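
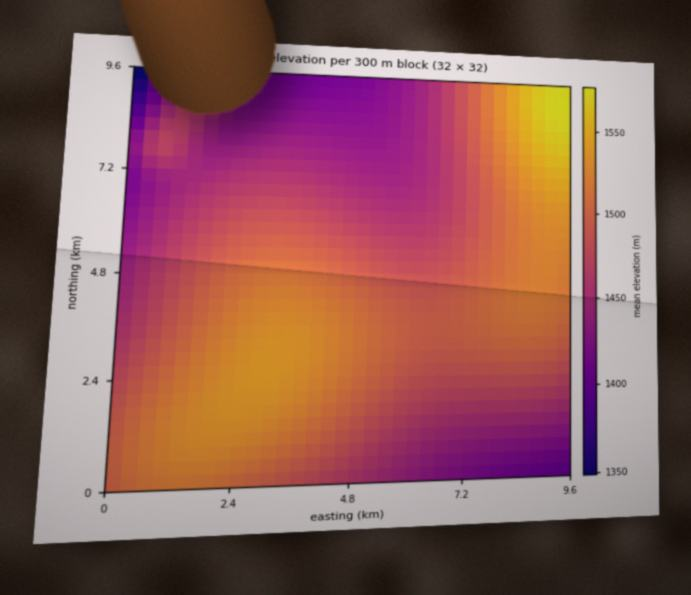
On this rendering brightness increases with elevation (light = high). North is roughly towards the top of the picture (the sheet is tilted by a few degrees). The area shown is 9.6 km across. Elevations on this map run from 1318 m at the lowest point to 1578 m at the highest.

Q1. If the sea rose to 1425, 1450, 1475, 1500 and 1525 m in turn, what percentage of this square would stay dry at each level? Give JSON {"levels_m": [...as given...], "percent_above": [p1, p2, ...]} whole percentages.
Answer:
{"levels_m": [1425, 1450, 1475, 1500, 1525], "percent_above": [93, 76, 58, 37, 15]}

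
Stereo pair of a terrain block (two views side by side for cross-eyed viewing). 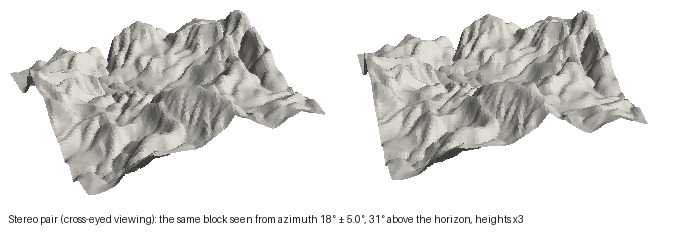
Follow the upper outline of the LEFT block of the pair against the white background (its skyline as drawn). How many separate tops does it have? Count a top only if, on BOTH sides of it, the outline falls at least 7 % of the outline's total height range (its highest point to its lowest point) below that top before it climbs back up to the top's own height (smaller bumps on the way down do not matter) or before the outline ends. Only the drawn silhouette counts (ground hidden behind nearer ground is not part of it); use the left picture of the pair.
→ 3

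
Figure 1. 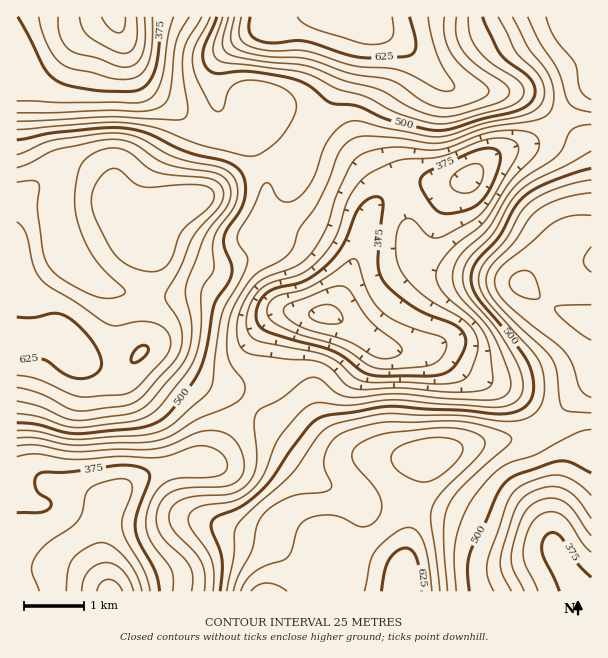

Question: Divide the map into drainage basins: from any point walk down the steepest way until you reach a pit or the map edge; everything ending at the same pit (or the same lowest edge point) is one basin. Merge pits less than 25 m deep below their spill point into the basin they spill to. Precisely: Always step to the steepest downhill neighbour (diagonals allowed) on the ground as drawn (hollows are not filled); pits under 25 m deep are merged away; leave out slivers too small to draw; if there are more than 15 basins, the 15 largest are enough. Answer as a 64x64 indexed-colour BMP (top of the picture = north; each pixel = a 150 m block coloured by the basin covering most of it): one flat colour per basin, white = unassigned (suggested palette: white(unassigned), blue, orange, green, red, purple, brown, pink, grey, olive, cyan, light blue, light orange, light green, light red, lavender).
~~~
<image width="64" height="64" href="data:image/bmp;base64,Qk12CAAAAAAAAHYAAAAoAAAAQAAAAEAAAAABAAQAAAAAAAAIAAATCwAAEwsAABAAAAAAAAAA////ALR3HwAOf/8ALKAsACgn1gC9Z5QAS1aMAMJ34wB/f38AIr28AM++FwDox64AeLv/AIrfmACWmP8A1bDFABERERERERERERERERERERERERERERVVVVVVVVVVVVVVERERERERERERERERERERERERERERFVVVVVVVVVVVVVUREREREREREREREREREREREREREREVVVVVVVVVVVVVVRERERERERERERERERERERERERERERVVVVVVVVVVVVVVERERERERERERERERERERERERERERFVVVVVVVVVVVVVURERERERERERERERERERERERERERERVVVVVVVVVVVVVRERERERERERERERERERERERERERERFVVVVVVVVVVVVVEREREREREREREREREREREREREREREVVVVVVVVVVVVVURERERERERERERERERERERERERERERVVVVVVVVVVVVVRERERERERERERERERERERERERERERFVVVVVVVVVVVVVEREREREREREREREREREREREREREREVVVVVVVVVVVVVURERERERERERERERERERERERERERERVVVVVVVVVVVVVREREREREREREREREREREREREREREREVVVVVVVVVVVVVERERERERERERERERERERERERERERERVVVVVVVVVVVVURERERERERERERERERERERERERERERFVVVVVVVVVVVVRERERERERERERERERERERESIiIiIiIiIlVVVVVVVVVVEREREREREREREREREREREiIiIiIiIiIiIiVVVVVVVVUREREREREREREREREREREiIiIiIiIiIiIiIiIiJVVVVREREREREREREREREREREiIiIiIiIiIiIiIiIiIiJVVVEREREREREREREREREREiIiIiIiIiIiIiIiIiIiIiVVUREREREREREREREREREiIiIiIiIiIiIiIiIiIiIiIlVRERERERERERERERERIiIiIiIiIiIiIiIiIiIiIiIiJVERERERERERERERESIiIiIiIiIiIiIiIiIiIiIiIiIiUREREREREREREREiIiIiIiIiIiIiIiIiIiIiIiIiIiIhERERERERERERIiIiIiIiIiIiIiIiIiIiIiIiIiIiIiERERERERERERIiIiIiIiIiIiIiIiIiIiIiIiIiIiIiIRERERERERESIiIiIiIiIiIiIiIiIiIiIiIiIiIiIiIhEREREREREiIiIiIiIiIiIiIiIiIiIiIiIiIiIiIiIiERERERERERIiIiIiIiIiIiIiIiIiIiIiIiIiIiIiIiIREREREREREiIiIiIiIiIiIiIiIiIiIiIiIiIiIiIiIhERERERERESIiIiIiIiIiIiIiIiIiIiIiIiIiIiIiIhERERERERERIiIiIiIiIiIiIiIiIiIiIiIiIiIiIiEREREREREREREiIiIiIiIiIiIiIiIiIiIiIiIiIiIhERERERERERERESIiIiIiIiIiIiIiIiIiIiIiIiIiIhERERERERERERERIiIiIiIiIiIiIiIiIiIiIiIiIiJBEREREREREREREREiIiIiIiIiIiIiIiIiIiIiJEREREQRERERERERERERESIiIiIiIiIiIiIiIiIiIkREREREREERERERERERERERIiIiIiIiIiIiIiIiIiIkRERERERERBEREREREREREREiIiIiIiIiIiIiIiIiIiREREREREREQRERERERERERESIiIiIiIiIiIiIiIiIiJEREREREREREERERERERERETIiIiIiIiIiIiIiIiIiIkREREREREREREQRERERERETMyIiIiIiIiIiIiIiIiIiRERERERERERERBEREREREzMzMiIiIiIiIiIiIiIiIiREREREREREREREERERERETMzMzMyIiIiIiIiIiIiIiJEREREREREREREQxERERETMzMzMzMyIiIiIiIiIiIiIkRERERERERERERDMxERETMzMzMzMzMyIiIiIiIiIiIiREREREREREREREMzMREzMzMzMzMzMzMiIiIiIiIiIiREREREREREREREQzMzMzMzMzMzMzMzMzMyIiIiIiIiJERERERERERERERDMzMzMzMzMzMzMzMzMzMzMiIiIiJEREREREREREREREMzMzMzMzMzMzMzMzMzMzMyIiIiIkREREREREREREREYzMzMzMzMzMzMzMzMzMzMzMiIiIiREREREREREREREZjMzMzMzMzMzMzMzMzMzMzMyIiIiJEREREREREREREZmMzMzMzMzMzMzMzMzMzMzMzMiIiIkREREREREREREZmYzMzMzMzMzMzMzMzMzMzMzMyIiIiJEREREREREREZmZjMzMzMzMzMzMzMzMzMzMzMzMiIiIkREREREREREZmZmMzMzMzMzMzMzMzMzMzMzMzMyIiIiJERERERERmZmZmYzMzMzMzMzMzMzMzMzMzMzMzMiIiIiRERmZmZmZmZmZjMzMzMzMzMzMzMzMzMzMzMzMyIiIiJEZmZmZmZmZmZmMzMzMzMzMzMzMzMzMzMzMzMzIiIiIiRmZmZmZmZmZmYzMzMzMzMzMzMzMzMzMzMzMzMyIiIiZmZmZmZmZmZmZjMzMzMzMzMzMzMzMzMzMzMzMzIiIiZmZmZmZmZmZmZmMzMzMzMzMzMzMzMzMzMzMzMzMiIiZmZmZmZmZmZmZmYzMzMzMzMzMzMzMzMzMzMzMzMzImZmZmZmZmZmZmZmZjMzMzMzMzMzMzMzMzMzETMzMzMiZmZmZmZmZmZmZmZm"/>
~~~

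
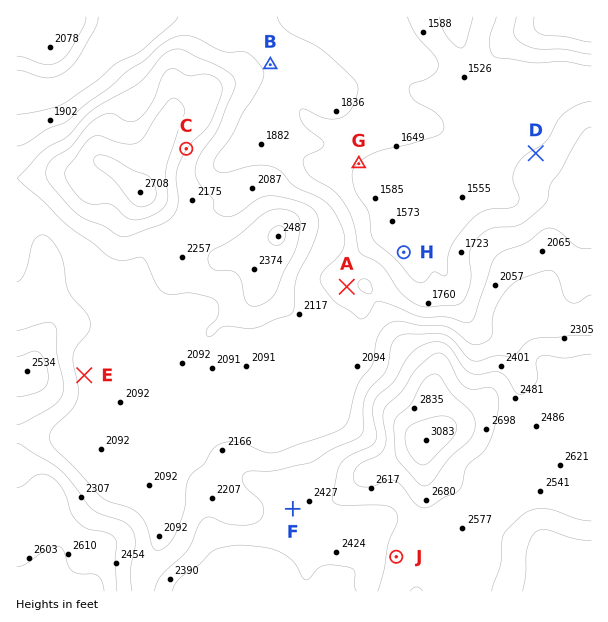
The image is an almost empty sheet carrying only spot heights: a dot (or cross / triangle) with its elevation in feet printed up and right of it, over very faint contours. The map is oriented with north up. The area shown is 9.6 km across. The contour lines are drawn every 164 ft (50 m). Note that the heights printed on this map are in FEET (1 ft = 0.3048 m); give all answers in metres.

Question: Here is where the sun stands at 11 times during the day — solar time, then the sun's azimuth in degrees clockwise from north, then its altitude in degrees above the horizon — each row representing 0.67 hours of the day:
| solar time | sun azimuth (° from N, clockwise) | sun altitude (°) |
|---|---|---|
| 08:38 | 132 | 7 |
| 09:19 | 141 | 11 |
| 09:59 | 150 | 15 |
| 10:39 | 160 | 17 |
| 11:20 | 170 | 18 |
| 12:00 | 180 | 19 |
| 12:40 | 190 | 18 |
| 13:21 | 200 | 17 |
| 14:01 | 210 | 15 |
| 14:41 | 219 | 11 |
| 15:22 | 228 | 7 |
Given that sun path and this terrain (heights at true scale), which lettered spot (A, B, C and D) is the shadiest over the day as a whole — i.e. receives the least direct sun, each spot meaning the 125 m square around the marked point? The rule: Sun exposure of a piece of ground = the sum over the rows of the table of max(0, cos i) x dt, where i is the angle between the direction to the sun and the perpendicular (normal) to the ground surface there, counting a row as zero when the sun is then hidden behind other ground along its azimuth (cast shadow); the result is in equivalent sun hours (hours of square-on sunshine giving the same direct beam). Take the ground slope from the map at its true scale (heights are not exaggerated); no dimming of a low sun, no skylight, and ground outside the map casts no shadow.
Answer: D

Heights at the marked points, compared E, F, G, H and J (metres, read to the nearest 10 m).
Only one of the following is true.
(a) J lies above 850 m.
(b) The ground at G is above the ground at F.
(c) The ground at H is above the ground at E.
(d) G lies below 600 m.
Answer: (d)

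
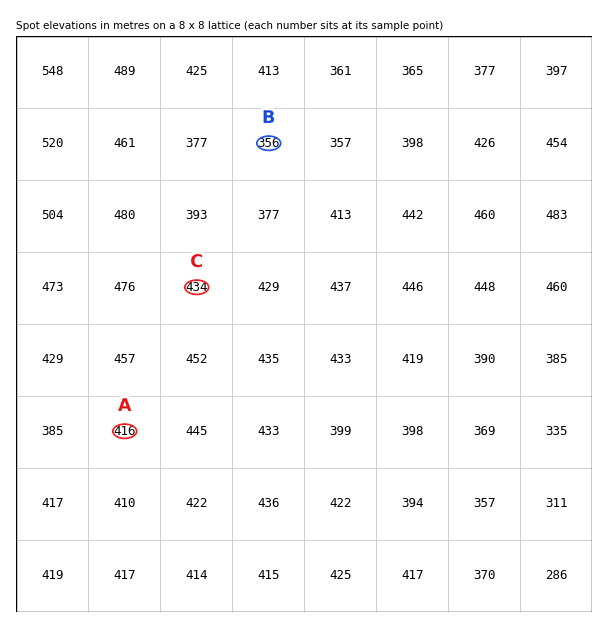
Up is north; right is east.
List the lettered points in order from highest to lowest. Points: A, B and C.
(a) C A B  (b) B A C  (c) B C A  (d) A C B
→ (a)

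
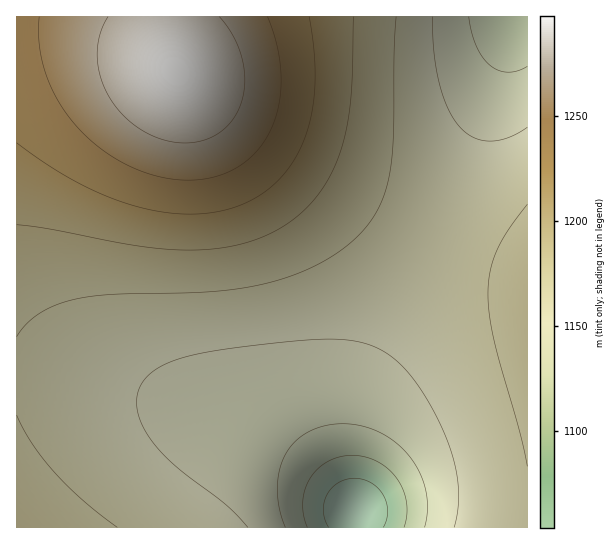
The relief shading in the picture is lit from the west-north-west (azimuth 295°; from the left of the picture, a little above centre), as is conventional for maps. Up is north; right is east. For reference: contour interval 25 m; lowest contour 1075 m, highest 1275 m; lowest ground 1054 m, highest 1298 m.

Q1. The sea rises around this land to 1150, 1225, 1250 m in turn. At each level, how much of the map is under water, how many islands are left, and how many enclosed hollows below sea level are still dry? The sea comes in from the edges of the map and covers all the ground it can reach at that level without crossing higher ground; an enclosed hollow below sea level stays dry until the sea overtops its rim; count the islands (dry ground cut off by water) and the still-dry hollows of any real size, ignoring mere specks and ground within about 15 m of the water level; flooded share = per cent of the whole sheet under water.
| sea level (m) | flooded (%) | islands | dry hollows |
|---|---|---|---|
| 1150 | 22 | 0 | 0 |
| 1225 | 80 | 0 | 0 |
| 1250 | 88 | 0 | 0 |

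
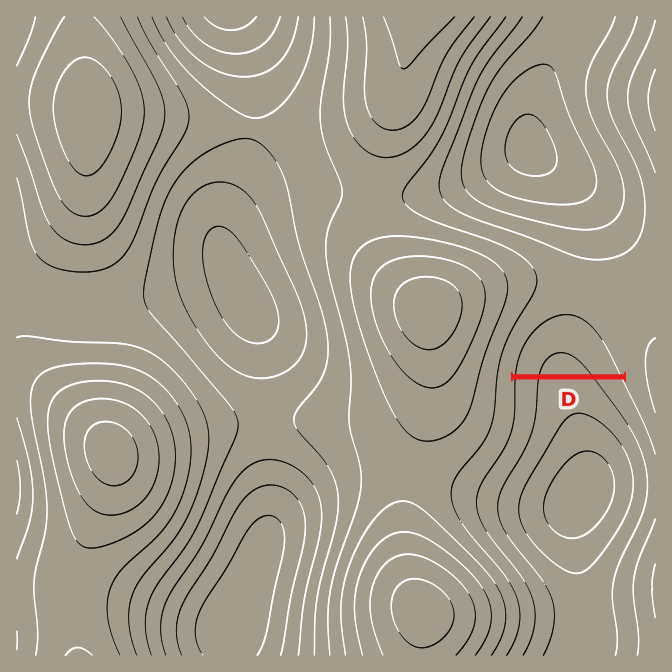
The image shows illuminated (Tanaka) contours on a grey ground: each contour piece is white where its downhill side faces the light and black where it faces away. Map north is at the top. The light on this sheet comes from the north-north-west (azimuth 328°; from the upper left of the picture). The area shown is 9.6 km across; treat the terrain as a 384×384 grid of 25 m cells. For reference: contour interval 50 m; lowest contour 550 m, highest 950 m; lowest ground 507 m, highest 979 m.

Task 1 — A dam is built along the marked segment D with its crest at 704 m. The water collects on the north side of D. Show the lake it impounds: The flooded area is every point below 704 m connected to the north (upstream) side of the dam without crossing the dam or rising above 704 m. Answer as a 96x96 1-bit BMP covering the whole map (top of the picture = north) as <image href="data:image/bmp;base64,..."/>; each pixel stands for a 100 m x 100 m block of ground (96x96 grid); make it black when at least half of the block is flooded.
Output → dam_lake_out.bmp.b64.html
<image width="96" height="96" href="data:image/bmp;base64,Qk2+BAAAAAAAAD4AAAAoAAAAYAAAAGAAAAABAAEAAAAAAIAEAAATCwAAEwsAAAIAAAAAAAAA////AAAAAAAAAAAAAAAAAAAAAAAAAAAAAAAAAAAAAAAAAAAAAAAAAAAAAAAAAAAAAAAAAAAAAAAAAAAAAAAAAAAAAAAAAAAAAAAAAAAAAAAAAAAAAAAAAAAAAAAAAAAAAAAAAAAAAAAAAAAAAAAAAAAAAAAAAAAAAAAAAAAAAAAAAAAAAAAAAAAAAAAAAAAAAAAAAAAAAAAAAAAAAAAAAAAAAAAAAAAAAAAAAAAAAAAAAAAAAAAAAAAAAAAAAAAAAAAAAAAAAAAAAAAAAAAAAAAAAAAAAAAAAAAAAAAAAAAAAAAAAAAAAAAAAAAAAAAAAAAAAAAAAAAAAAAAAAAAAAAAAAAAAAAAAAAAAAAAAAAAAAAAAAAAAAAAAAAAAAAAAAAAAAAAAAAAAAAAAAAAAAAAAAAAAAAAAAAAAAAAAAAAAAAAAAAAAAAAAAAAAAAAAAAAAAAAAAAAAAAAAAAAAAAAAAAAAAAAAAAAAAAAAAAAAAAAAAAAAAAAAAAAAAAAAAAAAAAAAAAAAAAAAAAAAAAAAAAAAAAAAAAAAAAAAAAAAAAAAAAAAAAAAAAAAAAAAAAAAAAAAAAAAAAAAAAAAAAAAAAAAAAAAAAAAAAAAAAAAAAAAAAAAAAAAAAAAAAAAAAAAAAAAAAAAAAAAAAAAAAAAAAAAAAAAAAAAAAAAAAAAAAAAAAAAAAf/+AAAAAAAAAAAAAf/8AAAAAAAAAAAAAf/8AAAAAAAAAAAAAf/4AAAAAAAAAAAAAP/4AAAAAAAAAAAAAP/wAAAAAAAAAAAAAH/wAAAAAAAAAAAAAD/gAAAAAAAAAAAAAB/AAAAAAAAAAAAAAAcAAAAAAAAAAAAAAAAAAAAAAAAAAAAAAAAAAAAAAAAAAAAAAAAAAAAAAAAAAAAAAAAAAAAAAAAAAAAAAAAAAAAAAAAAAAAAAAAAAAAAAAAAAAAAAAAAAAAAAAAAAAAAAAAAAAAAAAAAAAAAAAAAAAAAAAAAAAAAAAAAAAAAAAAAAAAAAAAAAAAAAAAAAAAAAAAAAAAAAAAAAAAAAAAAAAAAAAAAAAAAAAAAAAAAAAAAAAAAAAAAAAAAAAAAAAAAAAAAAAAAAAAAAAAAAAAAAAAAAAAAAAAAAAAAAAAAAAAAAAAAAAAAAAAAAAAAAAAAAAAAAAAAAAAAAAAAAAAAAAAAAAAAAAAAAAAAAAAAAAAAAAAAAAAAAAAAAAAAAAAAAAAAAAAAAAAAAAAAAAAAAAAAAAAAAAAAAAAAAAAAAAAAAAAAAAAAAAAAAAAAAAAAAAAAAAAAAAAAAAAAAAAAAAAAAAAAAAAAAAAAAAAAAAAAAAAAAAAAAAAAAAAAAAAAAAAAAAAAAAAAAAAAAAAAAAAAAAAAAAAAAAAAAAAAAAAAAAAAAAAAAAAAAAAAAAAAAAAAAAAAAAAAAAAAAAAAAAAAAAAAAAAAAAAAAAAAAAAAAAAAAAAAAAAAAAAAAAAAAAAAAAAAAAAAAAAAAAAAAAAAAAAAAAAAAAAAAAAAAAAAAAAAAAAAAAAAAAAAAAAAAAAAA="/>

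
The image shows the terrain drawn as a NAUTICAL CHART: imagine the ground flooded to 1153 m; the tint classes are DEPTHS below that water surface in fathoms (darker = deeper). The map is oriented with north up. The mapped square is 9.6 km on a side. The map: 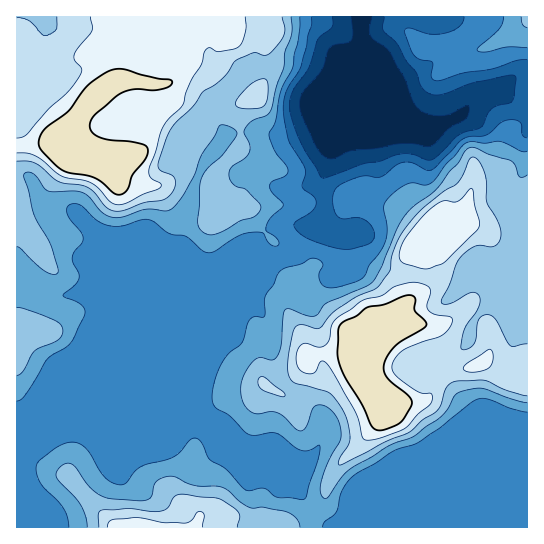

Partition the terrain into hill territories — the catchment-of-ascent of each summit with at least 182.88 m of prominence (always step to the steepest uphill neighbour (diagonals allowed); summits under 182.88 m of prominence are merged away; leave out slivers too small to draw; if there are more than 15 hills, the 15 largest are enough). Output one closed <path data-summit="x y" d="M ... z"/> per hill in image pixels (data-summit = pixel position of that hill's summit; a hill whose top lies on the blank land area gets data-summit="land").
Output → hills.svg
<path data-summit="land" d="M362 16l-346 1 1 430 13-8 19-18 116-116 101-42 25-7 17-26 15-15 4 10 7 7 17 1 6-3 3-23 11-21 4-17-3-16 0-83 4-9 0-7-13-17z"/><path data-summit="land" d="M377 53l-5 17 0 83 3 16-4 17-11 21-3 23-6 3-17-1-7-7-4-10-15 15-17 26-25 7-101 42-134 134 8 0 26-10 13 0 8 4 57 0 44-18 11-2 12 10 20 21 43 16 18 9 5 6-1 6 5 12 12 17 14 14 12 4 18-1 7-29 4-6 10-5 8 0 25 10 19 10 6 8 14-14 8-4 38-38 8-16 25-2 0-334-13-3-17-15-23 10-14 17-28 13-7 0-12-6-14-16z"/><path data-summit="142 527" d="M198 413l-11 2-44 18-57 0-8-4-13 0-26 10-10 0-13 8 0 34 5 2 20 20 6 8 6 17 284-1-11-3-14-14-12-17-5-12 1-6-5-6-18-9-43-16-20-21z"/><path data-summit="527 17" d="M527 16l-164 0-2 3 0 14 4 9 15 16 23 53 15 14 8 4 7 0 28-13 18-20 22-7 14-13 13-5z"/>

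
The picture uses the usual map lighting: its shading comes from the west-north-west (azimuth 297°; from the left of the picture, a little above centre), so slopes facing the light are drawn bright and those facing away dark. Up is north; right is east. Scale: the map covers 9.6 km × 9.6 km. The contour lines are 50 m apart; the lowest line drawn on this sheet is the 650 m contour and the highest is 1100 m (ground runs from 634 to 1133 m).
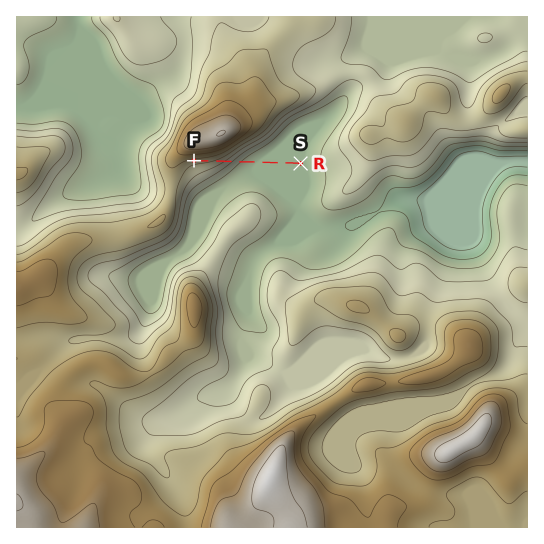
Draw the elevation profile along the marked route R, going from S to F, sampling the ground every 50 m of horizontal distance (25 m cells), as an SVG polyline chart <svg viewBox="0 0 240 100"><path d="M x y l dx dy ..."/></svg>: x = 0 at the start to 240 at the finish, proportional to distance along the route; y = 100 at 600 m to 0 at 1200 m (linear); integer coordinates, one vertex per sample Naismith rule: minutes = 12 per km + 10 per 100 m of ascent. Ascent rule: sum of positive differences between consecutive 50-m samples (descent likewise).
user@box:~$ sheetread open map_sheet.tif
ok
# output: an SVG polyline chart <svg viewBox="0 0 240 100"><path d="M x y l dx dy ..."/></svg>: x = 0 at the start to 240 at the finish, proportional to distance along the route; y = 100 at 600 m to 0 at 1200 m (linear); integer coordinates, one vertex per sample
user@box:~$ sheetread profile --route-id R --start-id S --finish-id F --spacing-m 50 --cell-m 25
<svg viewBox="0 0 240 100"><path d="M0 82l6 0 6 0 6 0 6 0 6 0 6 0 6 0 6 0 6 0 6 0 6 0 6 0 6 0 6 0 6 0 6 0 6-1 6 0 6-1 6-1 6-1 6-2 6-2 6-3 6-2 6-3 6-3 6-3 6-3 6-2 6-2 6-2 6-1 6-1 6-1 6-1 6 0 6-1 6-1 6 0"/></svg>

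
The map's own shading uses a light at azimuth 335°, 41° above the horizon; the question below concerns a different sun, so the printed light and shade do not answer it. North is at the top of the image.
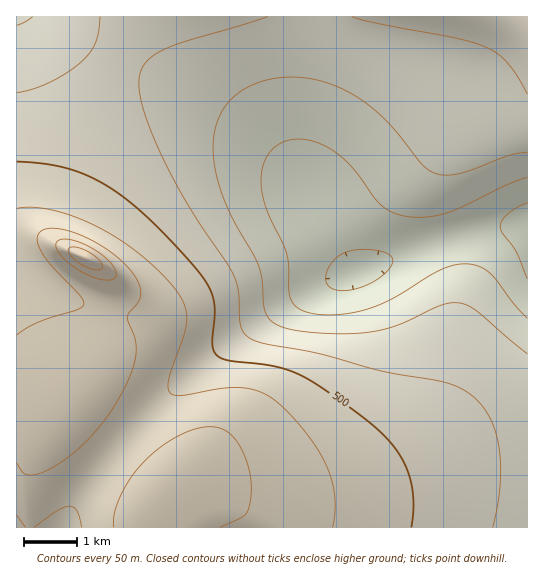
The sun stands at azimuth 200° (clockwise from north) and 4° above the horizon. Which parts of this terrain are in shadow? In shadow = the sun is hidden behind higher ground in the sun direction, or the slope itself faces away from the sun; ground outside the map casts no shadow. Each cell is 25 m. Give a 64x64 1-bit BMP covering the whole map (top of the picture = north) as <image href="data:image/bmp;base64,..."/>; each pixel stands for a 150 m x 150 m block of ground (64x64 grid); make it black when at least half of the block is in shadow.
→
<image width="64" height="64" href="data:image/bmp;base64,Qk0+AgAAAAAAAD4AAAAoAAAAQAAAAEAAAAABAAEAAAAAAAACAAATCwAAEwsAAAIAAAAAAAAA////AAAAAAAAAAAAAAAAAAAAAAAAAAAAAAAAAAAAAAAAAAAAAAAAAAAAAAAAAAAAAAAAAAAAAAAAAAAAAAAAAAAAAAAAAAAAAAAAAAAAAAAAAAAAAAAAAAAAAAAAAAAAAAAAAAAAAAAAAAAAAAAAAAAAAAAAAAAAAAAAAAAAAAAAAAGAAAAAAAAAAfgAAAAAAAAB//4AAAAAAAH//4AAAAAAAP//wAAAAAAA///gAAAAAAB///AAAAAAAD//8AABAAAAP//4AAMAAAAf//wABwAAAB///gAPAAAAD//+AA8AAAAH//8AHwAAAAf//4AfAAA8A///gB8AAf+D///APwAH/+H//4P/AB//+f//g/8Af//8//8B/wH///x//AD/A////H/wAHwP///+P4AAEB////weAAAAP////AAAAAB////8AAAAAH////gAAAAAf///8AAAAAA///4AAAAAAB///AAAAAAAD//4AAAAAAAH//gAAAAAAAP/8AAAAAAAAf/wAAAAAAAA//AAAAAAAAB/8AAAAAAAAD/wAAAAAAAAP/AAAAAAAAAf8AAAAAAAAA/wAAAAAAAAB+AAAAAAAAAH4AAAAAAAAAPgAAAAAAAAAeAAAAAAAAAA4AAAAAAAAABgAAAAAAAAAAAAAAAAAAAAAAAAAAAAAAAAAAAAAAAAAAAAAAAAAA=="/>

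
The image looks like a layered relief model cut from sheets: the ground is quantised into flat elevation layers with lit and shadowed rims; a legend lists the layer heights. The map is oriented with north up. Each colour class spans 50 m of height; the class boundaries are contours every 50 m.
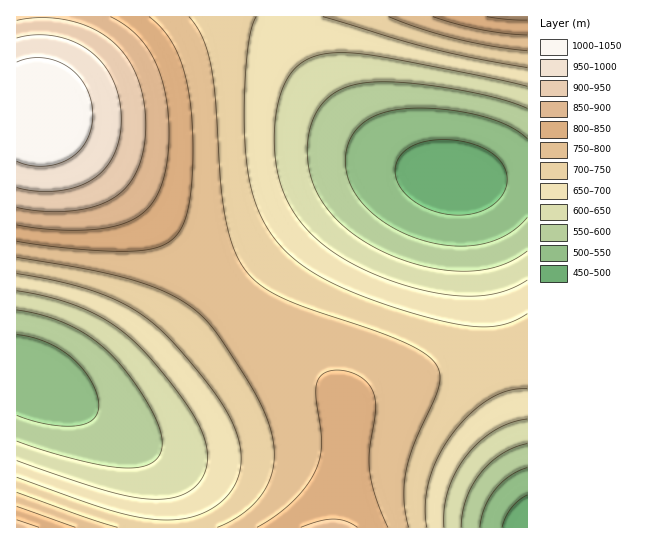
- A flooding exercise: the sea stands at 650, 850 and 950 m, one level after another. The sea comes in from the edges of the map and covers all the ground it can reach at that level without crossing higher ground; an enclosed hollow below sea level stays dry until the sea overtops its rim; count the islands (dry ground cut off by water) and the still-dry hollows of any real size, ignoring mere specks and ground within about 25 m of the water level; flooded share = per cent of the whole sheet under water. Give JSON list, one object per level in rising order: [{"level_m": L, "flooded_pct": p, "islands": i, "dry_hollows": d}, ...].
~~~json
[{"level_m": 650, "flooded_pct": 33, "islands": 0, "dry_hollows": 0}, {"level_m": 850, "flooded_pct": 88, "islands": 0, "dry_hollows": 0}, {"level_m": 950, "flooded_pct": 95, "islands": 0, "dry_hollows": 0}]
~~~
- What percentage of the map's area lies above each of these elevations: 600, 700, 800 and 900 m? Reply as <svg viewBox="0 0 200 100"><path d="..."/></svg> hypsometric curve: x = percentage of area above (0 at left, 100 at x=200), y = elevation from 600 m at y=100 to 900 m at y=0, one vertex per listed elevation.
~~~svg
<svg viewBox="0 0 200 100"><path d="M158 100l-53-33-66-34-22-33"/></svg>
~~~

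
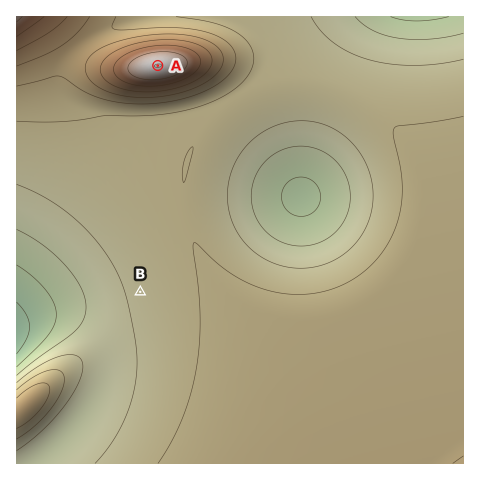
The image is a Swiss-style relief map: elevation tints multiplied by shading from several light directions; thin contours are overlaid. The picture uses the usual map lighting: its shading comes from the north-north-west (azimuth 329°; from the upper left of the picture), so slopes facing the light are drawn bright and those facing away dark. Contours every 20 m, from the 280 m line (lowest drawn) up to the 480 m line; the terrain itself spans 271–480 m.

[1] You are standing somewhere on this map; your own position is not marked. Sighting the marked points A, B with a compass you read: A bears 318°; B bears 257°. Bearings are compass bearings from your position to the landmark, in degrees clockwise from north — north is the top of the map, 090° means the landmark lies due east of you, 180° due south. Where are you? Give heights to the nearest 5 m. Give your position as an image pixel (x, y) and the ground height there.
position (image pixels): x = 323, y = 250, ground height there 325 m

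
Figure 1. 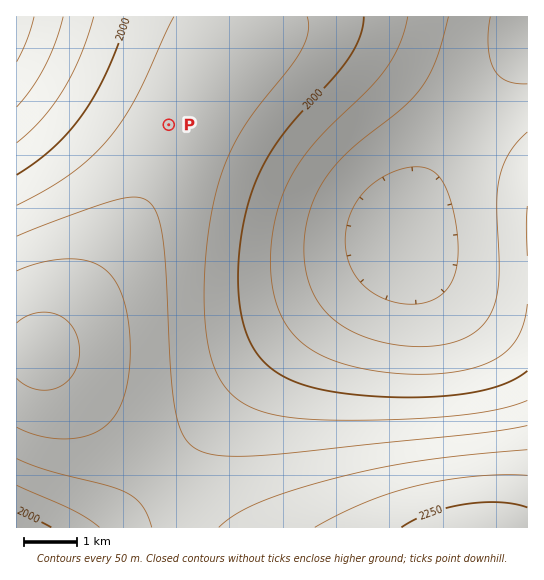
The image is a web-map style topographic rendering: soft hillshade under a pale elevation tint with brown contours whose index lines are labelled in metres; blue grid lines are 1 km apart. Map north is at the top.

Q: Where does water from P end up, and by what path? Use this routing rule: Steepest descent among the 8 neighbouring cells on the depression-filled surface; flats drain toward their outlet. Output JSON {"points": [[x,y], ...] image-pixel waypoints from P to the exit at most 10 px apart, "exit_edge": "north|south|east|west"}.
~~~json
{"points": [[169, 125], [158, 114], [147, 103], [137, 93], [126, 82], [115, 71], [105, 61], [94, 57], [83, 55], [73, 54], [62, 53], [51, 50], [41, 47], [30, 45], [19, 42], [17, 41]], "exit_edge": "west"}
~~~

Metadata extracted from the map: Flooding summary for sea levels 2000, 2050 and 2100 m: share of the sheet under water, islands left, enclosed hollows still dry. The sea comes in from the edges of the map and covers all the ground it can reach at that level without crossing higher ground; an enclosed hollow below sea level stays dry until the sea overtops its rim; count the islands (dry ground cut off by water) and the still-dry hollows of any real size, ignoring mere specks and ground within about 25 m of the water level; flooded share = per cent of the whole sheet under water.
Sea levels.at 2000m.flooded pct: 40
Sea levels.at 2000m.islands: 0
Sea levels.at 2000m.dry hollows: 0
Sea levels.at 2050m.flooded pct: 53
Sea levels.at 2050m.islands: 0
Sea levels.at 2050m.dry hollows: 0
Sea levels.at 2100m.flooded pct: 72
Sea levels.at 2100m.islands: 0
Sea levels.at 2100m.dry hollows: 0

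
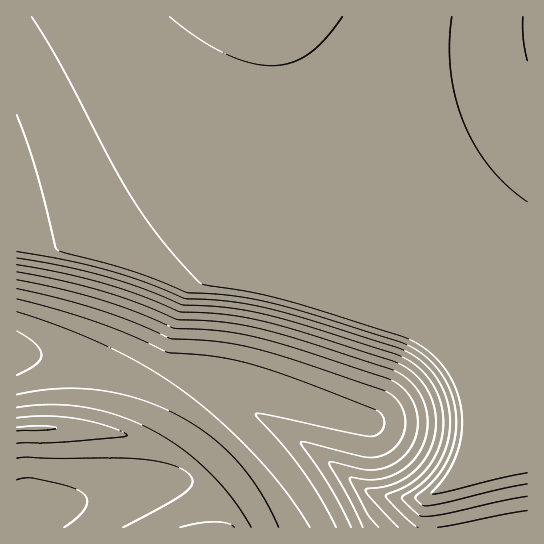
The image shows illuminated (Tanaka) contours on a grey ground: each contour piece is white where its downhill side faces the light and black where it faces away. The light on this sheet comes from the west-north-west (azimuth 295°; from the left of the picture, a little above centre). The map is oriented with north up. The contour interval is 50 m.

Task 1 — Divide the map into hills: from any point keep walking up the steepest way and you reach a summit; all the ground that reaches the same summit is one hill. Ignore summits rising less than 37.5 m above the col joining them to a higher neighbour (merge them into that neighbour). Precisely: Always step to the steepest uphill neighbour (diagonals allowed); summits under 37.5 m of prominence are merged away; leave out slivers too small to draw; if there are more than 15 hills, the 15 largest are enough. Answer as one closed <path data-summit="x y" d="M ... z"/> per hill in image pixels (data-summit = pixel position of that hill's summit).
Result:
<path data-summit="263 17" d="M527 16l-510 0-1 337 47 6 44 10 32 12 39 20 39 28 27 26 31 39 19 34 233 0z"/><path data-summit="35 429" d="M21 353l-5 1 1 155 30-1 99-23 44-5 9-4 32-33-33-28-29-19-30-15-56-18z"/><path data-summit="211 527" d="M231 443l-32 33-5 3-48 6-77 19-39 5 1 18 262 1-4-10-21-33z"/>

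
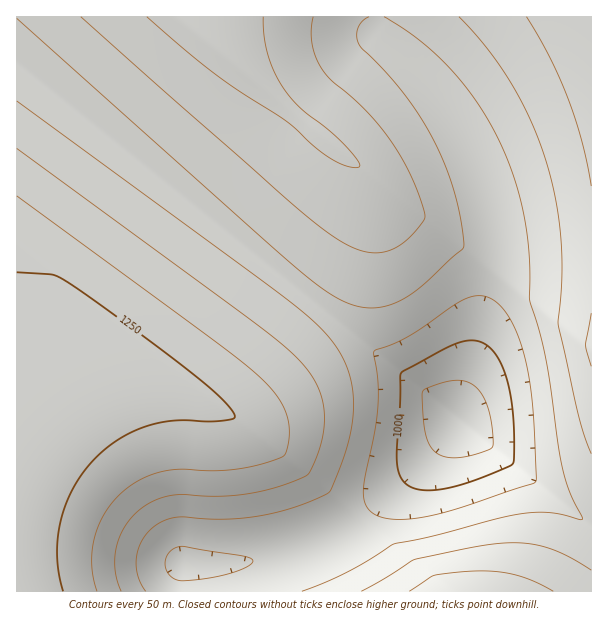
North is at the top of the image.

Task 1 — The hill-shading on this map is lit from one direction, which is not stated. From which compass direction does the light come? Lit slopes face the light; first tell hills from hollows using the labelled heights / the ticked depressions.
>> NW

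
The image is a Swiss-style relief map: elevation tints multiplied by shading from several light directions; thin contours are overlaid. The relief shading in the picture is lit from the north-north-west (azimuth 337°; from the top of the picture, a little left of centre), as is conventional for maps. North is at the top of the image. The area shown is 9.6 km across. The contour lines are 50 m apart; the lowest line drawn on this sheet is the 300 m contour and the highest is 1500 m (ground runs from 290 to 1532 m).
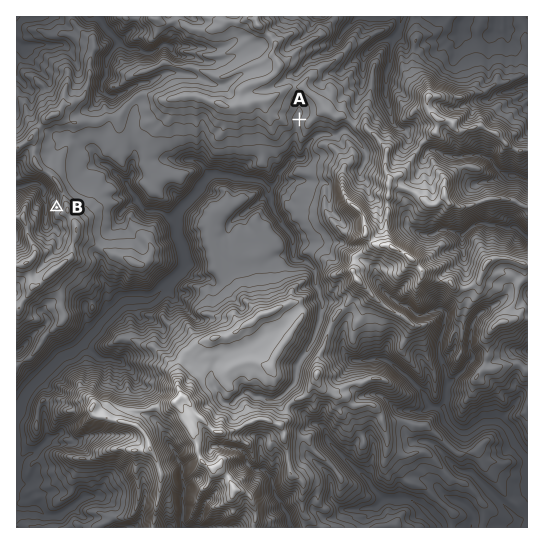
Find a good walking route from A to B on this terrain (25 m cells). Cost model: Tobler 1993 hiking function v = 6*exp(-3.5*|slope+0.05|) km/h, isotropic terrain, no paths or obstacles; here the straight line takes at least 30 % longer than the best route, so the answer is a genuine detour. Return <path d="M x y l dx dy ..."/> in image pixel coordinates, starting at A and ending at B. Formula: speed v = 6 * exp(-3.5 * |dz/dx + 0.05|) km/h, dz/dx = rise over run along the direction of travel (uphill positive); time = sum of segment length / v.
<path d="M299 119l-1 3-3 1 0 2-2 5-2 1-5 3-3 3-2 4-4 2-51 0-3 2-8 0-4-3-1-3-3-2-2-6-3-1-3 3-2 1-2 0-2-1-6 0-2 1-10 0-5 3-39 0-8 4-30 0-8 4-3 2-4 8-4 4-9 19 0 16-3 1 0 3-4 8-1 1"/>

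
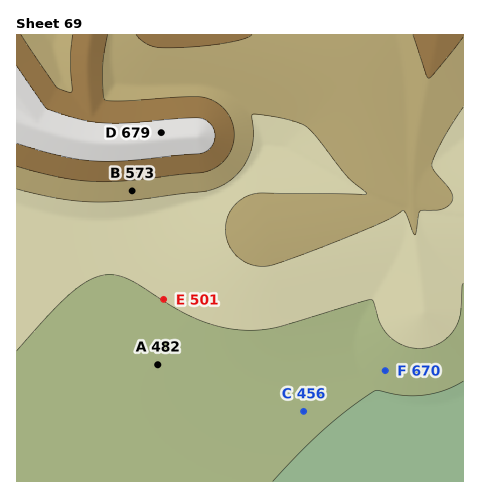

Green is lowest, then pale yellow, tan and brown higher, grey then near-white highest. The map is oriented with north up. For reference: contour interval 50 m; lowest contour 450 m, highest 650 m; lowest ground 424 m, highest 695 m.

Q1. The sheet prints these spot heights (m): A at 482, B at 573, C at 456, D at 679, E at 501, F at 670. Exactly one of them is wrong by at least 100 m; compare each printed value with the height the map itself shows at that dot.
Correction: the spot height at F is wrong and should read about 470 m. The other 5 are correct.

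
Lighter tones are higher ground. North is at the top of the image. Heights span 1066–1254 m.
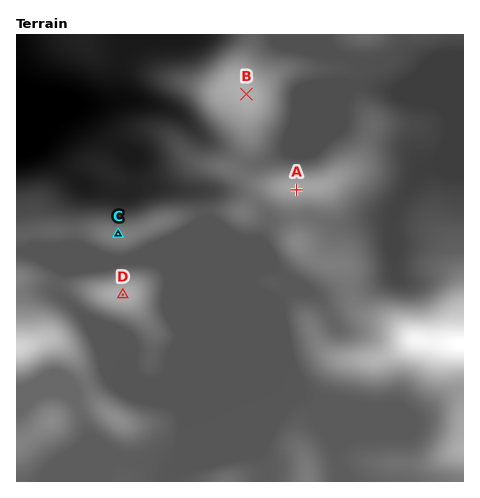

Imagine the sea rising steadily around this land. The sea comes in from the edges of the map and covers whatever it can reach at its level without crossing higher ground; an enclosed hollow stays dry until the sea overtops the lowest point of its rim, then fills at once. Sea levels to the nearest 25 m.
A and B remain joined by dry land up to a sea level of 1150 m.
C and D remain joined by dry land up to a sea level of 1125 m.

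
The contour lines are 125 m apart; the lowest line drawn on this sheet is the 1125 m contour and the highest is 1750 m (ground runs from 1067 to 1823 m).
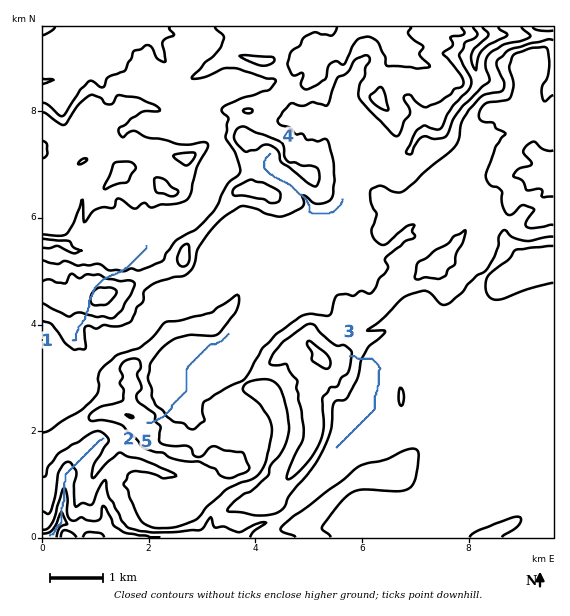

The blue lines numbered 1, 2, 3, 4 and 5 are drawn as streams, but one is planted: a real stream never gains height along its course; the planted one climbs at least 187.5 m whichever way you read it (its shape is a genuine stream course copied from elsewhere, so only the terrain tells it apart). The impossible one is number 1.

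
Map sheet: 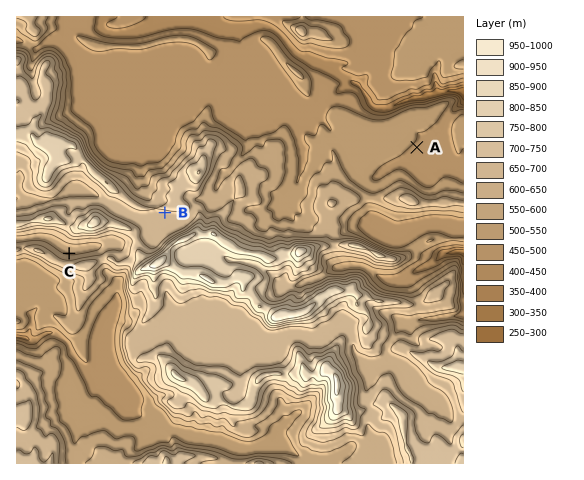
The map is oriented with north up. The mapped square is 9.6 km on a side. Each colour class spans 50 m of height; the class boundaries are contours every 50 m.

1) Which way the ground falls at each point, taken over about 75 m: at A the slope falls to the SE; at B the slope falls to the S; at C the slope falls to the N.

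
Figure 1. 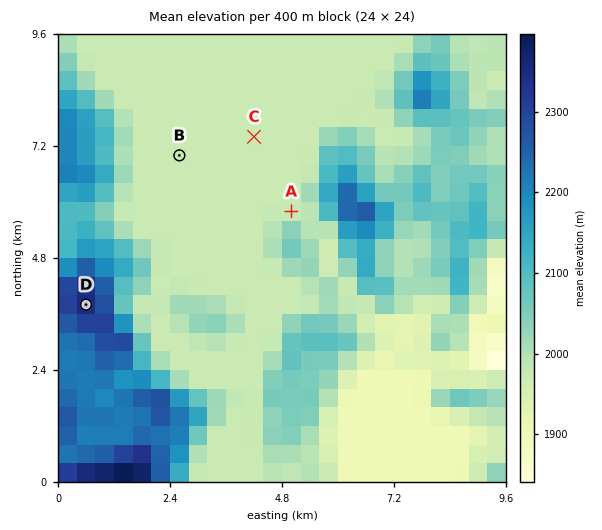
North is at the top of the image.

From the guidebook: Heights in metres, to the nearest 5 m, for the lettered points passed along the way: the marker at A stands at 1975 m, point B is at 1970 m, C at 1970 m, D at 2355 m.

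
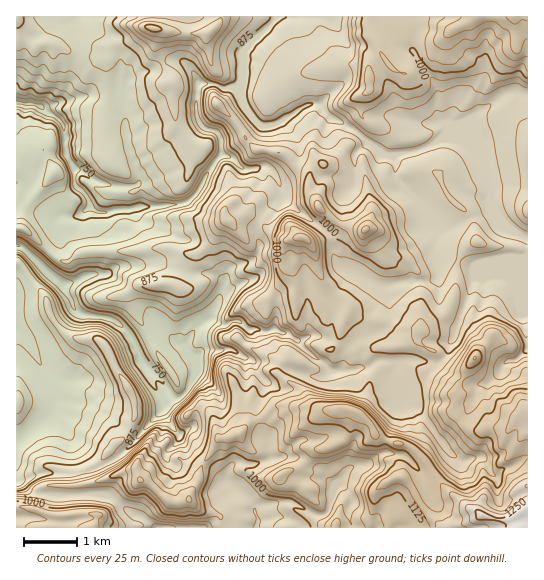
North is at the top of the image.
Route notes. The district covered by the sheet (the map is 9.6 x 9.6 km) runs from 670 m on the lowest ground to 1275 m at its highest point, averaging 935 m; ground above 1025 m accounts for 17.5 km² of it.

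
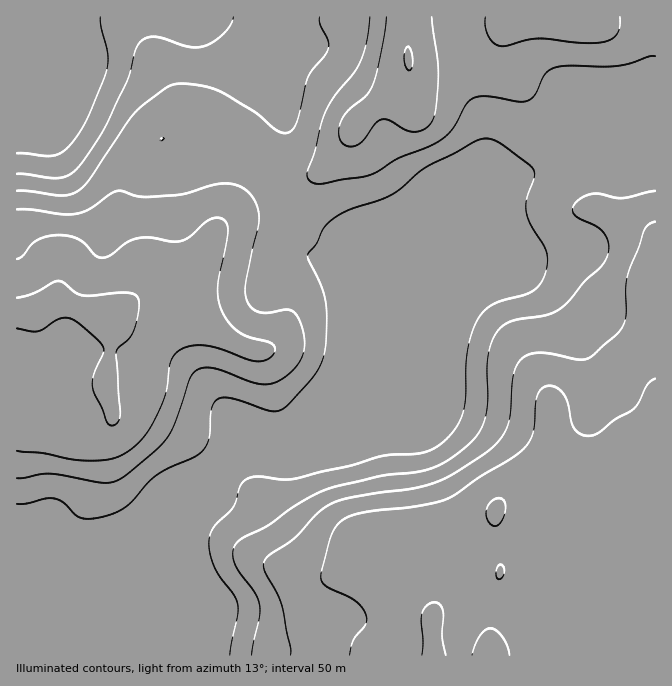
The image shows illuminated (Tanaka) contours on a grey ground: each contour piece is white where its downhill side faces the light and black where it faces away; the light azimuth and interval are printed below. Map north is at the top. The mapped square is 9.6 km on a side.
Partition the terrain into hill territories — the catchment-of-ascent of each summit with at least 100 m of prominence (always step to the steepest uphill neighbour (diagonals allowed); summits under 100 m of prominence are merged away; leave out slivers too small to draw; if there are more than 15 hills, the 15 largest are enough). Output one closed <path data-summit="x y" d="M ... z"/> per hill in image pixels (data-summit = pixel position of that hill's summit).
<path data-summit="494 655" d="M655 133l-41 0-2 1-28-1-9 3-21 22-12 8-25 12-9 1-4 4-6 15-56 56-7 2-12 11-22 48-97 98-5 12-7 9-38 19-22 5-25 28-27 17-11 11-7 12-24 17-30 15-20 15-23 6-10 0-23-6-15 0-1 82 639 1z"/><path data-summit="102 312" d="M214 16l-166 0 0 24-3 4-21 5-8-1 1 525 15 0 23 6 19-1 14-5 29-20 21-10 24-17 7-12 11-11 27-17 25-28 22-5 38-19 17-27 19-19 8-16 7-34 0-33-5-23 1-14-24-12-9-8-33-66 0-20 6-17 5-22-5-31-11-24-5-23-4-5-15-14-15-7z"/><path data-summit="408 58" d="M655 16l-441 1 15 2 15 7 19 19 5 23 13 29 3 20-1 16-10 29 1 25 25 45 7 16 9 8 24 12-1 14 5 23 0 33-4 24-8 18 1 4 69-69 22-48 12-11 7-2 56-56 6-15 4-4 9-1 25-12 12-8 21-22 9-3 28 1 2-1 42-1z"/>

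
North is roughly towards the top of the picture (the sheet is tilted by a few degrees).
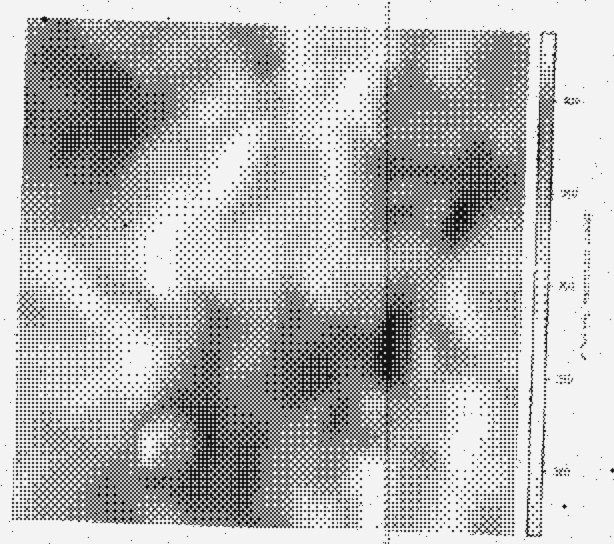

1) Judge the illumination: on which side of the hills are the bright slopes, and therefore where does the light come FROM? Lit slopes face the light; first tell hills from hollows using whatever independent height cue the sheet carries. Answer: W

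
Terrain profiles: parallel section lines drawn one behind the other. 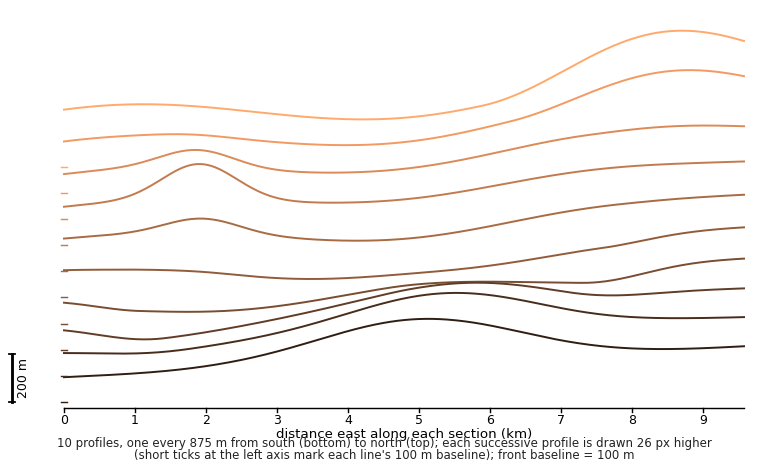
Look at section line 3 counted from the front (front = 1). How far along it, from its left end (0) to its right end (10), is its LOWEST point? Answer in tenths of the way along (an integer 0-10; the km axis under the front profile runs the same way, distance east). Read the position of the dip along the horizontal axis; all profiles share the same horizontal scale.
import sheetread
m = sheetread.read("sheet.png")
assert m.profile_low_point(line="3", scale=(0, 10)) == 1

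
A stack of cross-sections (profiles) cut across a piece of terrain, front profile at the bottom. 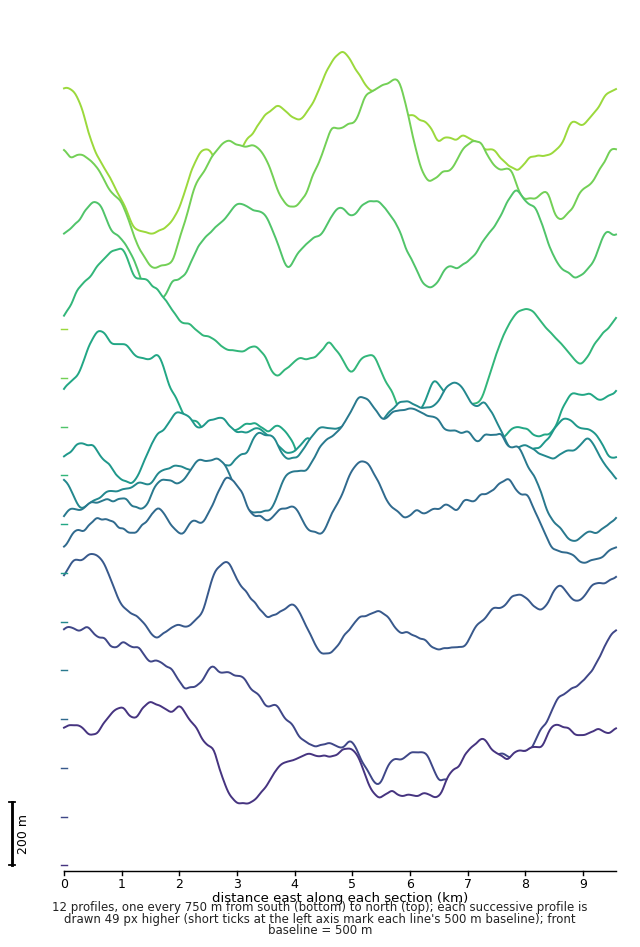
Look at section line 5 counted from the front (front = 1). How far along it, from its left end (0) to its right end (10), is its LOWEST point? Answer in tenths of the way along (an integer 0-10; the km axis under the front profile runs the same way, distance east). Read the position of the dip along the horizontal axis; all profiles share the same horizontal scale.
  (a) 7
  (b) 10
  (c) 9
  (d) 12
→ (c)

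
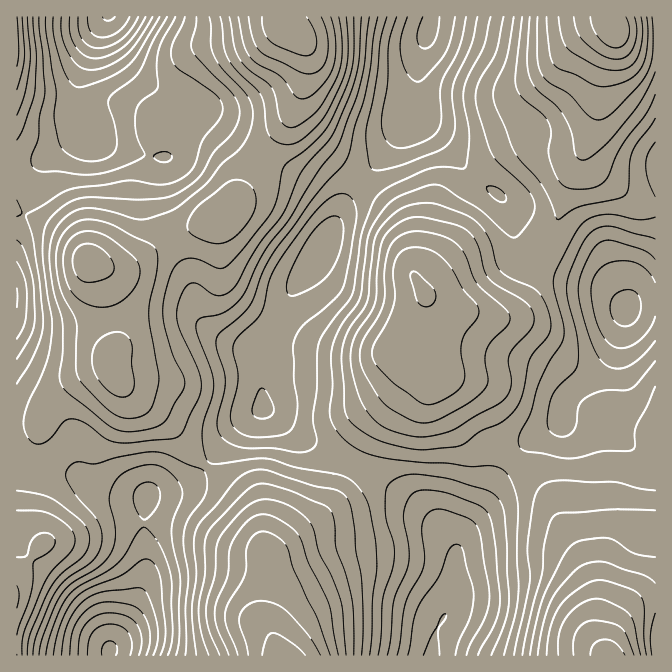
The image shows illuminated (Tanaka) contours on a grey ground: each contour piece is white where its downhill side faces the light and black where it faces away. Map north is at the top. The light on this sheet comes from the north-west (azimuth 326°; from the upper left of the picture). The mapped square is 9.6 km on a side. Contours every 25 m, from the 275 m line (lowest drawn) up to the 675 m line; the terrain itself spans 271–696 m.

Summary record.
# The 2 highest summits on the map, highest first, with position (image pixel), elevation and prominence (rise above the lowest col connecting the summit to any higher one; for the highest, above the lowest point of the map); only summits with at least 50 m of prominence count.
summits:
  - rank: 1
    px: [90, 262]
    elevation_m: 616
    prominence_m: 77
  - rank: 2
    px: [425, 295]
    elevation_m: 603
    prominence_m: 115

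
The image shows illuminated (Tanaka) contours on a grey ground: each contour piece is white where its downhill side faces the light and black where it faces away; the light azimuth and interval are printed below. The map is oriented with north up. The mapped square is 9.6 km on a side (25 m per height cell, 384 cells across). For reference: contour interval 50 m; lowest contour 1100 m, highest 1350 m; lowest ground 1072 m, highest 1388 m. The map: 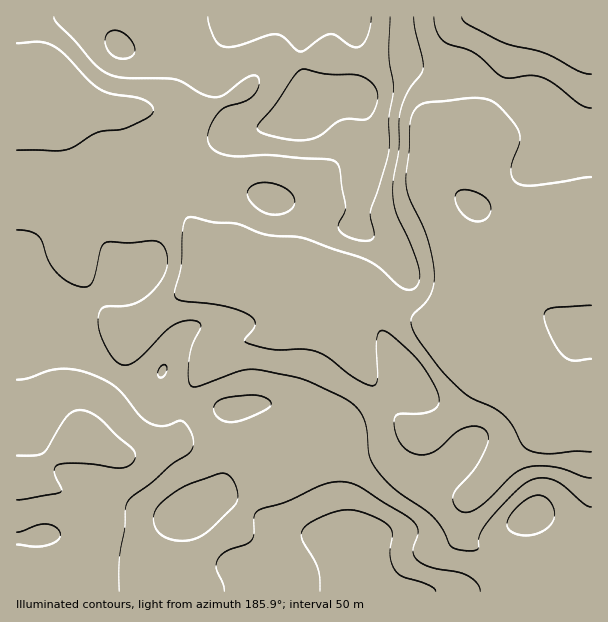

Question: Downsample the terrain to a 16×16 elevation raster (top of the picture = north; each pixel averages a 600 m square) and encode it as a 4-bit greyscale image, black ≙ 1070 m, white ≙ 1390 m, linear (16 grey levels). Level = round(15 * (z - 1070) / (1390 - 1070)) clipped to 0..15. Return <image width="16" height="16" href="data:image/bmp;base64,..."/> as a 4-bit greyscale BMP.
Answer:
<image width="16" height="16" href="data:image/bmp;base64,Qk32AAAAAAAAAHYAAAAoAAAAEAAAABAAAAABAAQAAAAAAIAAAAATCwAAEwsAABAAAAAAAAAAAAAAABEREQAiIiIAMzMzAERERABVVVUAZmZmAHd3dwCIiIgAmZmZAKqqqgC7u7sAzMzMAN3d3QDu7u4A////AHeJq8zf3LmZiIq7vO7aiql2ebu7zKhouWZnmqmpdmZldmeKqqlmZSKHiZqql3ZCI5mZl3dmdCI0qoeHZVZTIjSpmWVVVWQjM5iZdVVndDMziIdneIljQzN3dniIiWMzRGZ3eaqqczNFVWZ4nMuENERWmZqau4ZTMni6q7u7hSEA"/>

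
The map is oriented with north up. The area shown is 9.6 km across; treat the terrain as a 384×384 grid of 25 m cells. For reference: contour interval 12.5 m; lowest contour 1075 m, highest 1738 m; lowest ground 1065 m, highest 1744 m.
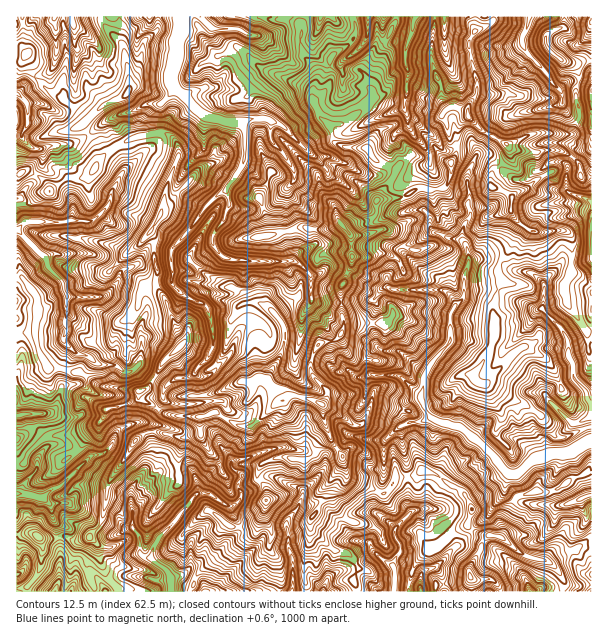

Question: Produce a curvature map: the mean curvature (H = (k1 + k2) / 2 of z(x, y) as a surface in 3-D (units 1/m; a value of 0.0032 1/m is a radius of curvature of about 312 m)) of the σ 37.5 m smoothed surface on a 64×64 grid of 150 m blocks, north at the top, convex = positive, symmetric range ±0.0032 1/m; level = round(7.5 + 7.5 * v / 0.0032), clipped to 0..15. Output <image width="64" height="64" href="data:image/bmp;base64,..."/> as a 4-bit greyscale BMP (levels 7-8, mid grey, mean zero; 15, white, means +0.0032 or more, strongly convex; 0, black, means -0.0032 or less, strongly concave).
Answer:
<image width="64" height="64" href="data:image/bmp;base64,Qk12CAAAAAAAAHYAAAAoAAAAQAAAAEAAAAABAAQAAAAAAAAIAAATCwAAEwsAABAAAAAAAAAAAAAAABEREQAiIiIAMzMzAERERABVVVUAZmZmAHd3dwCIiIgAmZmZAKqqqgC7u7sAzMzMAN3d3QDu7u4A////AMtlPEi2iqq7dK5TNEVmjgnWWXqjxC8C9mupX7s0Rpu5O7g4aJeWVCZkWneHqKaNC4kou2q0Hmf1evvtZBmHuWZEyll5eYes2DZkqYdpppwKi1VIvqQsoSd69VdlWHm2V7K4V3d4aGYzdrRoiHSorgmKWYuXAljLcmfIV1S923Z3pZpWhYnIQnXJtJdol0q4CrhrzJBPBZu4RV1jTsiJeKiHuWiqyZ7zsI3TpaSadcYat6YyMPwHqYp1W2fpIzmmqpvaiVvGIpDDCfZaqGe12Ri4Z3eW8z24iId7/bi7RadKeqYnmXynJvhQj2SdhpmRO8iHbNyDCcaYeqJYqFmTm3Sal211XXhT/aIL6vdajJUG3GaGZBiweId2xwx2h6WYtLtkVTZsqQR+uADfUAnNqIB6aWd0jJMjRWbrRKdTRCNqQiTLR2u7GEbZkFEMYY/dsomIh3e6driYeriTTKmZhSNYlAfIebU4d5znFH8VSodjPLfHiYuWp4isp5dKjKrLh4TcoGiY6HKHiORJrzX4U1lhuLqaOaeXipiHRlNKw52quBrKB5fNZkhpoIbYEchmibQ5yFUntauodmemVUeKWZyaGayQWG+2WHiDi+A2r8nLuSr2LCi0uWmIiWN8RUdlTXtXmLkAJ/ZnZoVvoagAOHRpOvm+K3W4W4emM712ZVVXaaZWeI4D32VXqMkHfbZSWWeuP1QIiLc81kNK5VdnhlZ3iamHnSO/y+p45zh4tLh3ZtoAJ2BayHd1RM1Fd1qcpsupdpnfUgEyEkWEWtzVqIhH8T/7mAFGQzNmS5eWu6NqEjRmUT2IQzj//v25VYx6ljimtbtmiKQ1VXlpiIjbJXWndlazn/+5vYQzSKOJWLmUW/piL2iMgp7FmZlom5I8lpiJV62RAm6XC7uVQ1uHiqz8qLoPdFU0lbeYmImYQ8tyeHl1dku83/kKvJvsh5eKyDPtnW7q10LMaJmoh0U17FKIilRVuaZFnUAUJHrbmadxb5iBJHlDkazImJh3mGmyGVmbmsp1khFOtbBZOJi6szPoUBNgIU1xaKqYeYiFi9JtV5qIijRF0iv4lwSUh3W8NOcaPp7/1XQYmImHmHacgUxnqIgjV4qlRs6ckLZXdV1Cu1aqdUMUuDGIiaZ6ialQjXinYnuYppdoauqxXkmHXIF/uriCV1yHkxd2mGe5iIGLmJmCunanljVJrLBPSIhbsn5r5lWLuGrHCIiZhXnKQpuImYCndqqWiWqOoG13d1ySeUfmiLuHuZYZeJmJV9cHyWiZkWZoqplXa4+wnZd2nXGGl/aGqquXhiyomZh1gHq2mJqwv+mIqle2qlBYuHnIhhdZx3c8qoZ3BqiYeGIKy5dnqMBAAEaKZ/cgCOmZqpaMJGeUMY2p3MwxeZl1WxmpiHurcLx4F5p6wAepiJmap20Zm9h2IAAAIpR4eYmuCbh3m5hQaayBeoww/6q8s7maTyl7+Fp22suosomJmroJuXzJUhuojOKJX7BRvKq3uYptBSaYczG/ZFejapl1M4NrzMiR2quni1JfUN+oQgAAACCeQ296hNYndpgYeXd5mFpy5iIxMyNK1l9Q/0cBVWZ5RauZ37q8c9qIqSd3mHl4arGwSniJq6idbGBP0D/qurqGRERZNVNHffuzSWeHhmZp0Ubv79zJiGnblQbwfv7cupildJ67eqlSMEJ5ZmZ7uHvAOmdWdkljRqx5cM0FiKmau9mb91fNqXVLo61nWO6bzbFBATIBBHiXbLujD3CaeId7Qn+omFZb5oiVG9uOZXQ0dKqHyyzgTKdpu6kF8CAaV3Y2f1o3lTIRxosmR9wzabl4aarIKeoIh3e6lFCSr8xFVqb+hCzKqoW1xReUnDRmiWBnvaVppwd4dta5miC43HNJXJpgqpZ6u7ypGtus6nZAR6NqiZmZYpl1x465YSe4hyNMFB2miWaIasIZ2WRchoP62oVpiKqSaIZ+Dch2BlneQ68H5xVYl3c19Di3aIOfoPecaJeImYdGh25Q7MpBbNgL5ngSi6ioZEr4F5h6VlNA9Zd3iXeZl4VnWvYIr4CNkH8AEZabhprXaapjZamauK2DcDQ1V4iamGZpyTjYgL0F8RnO7MpjfoDEiWRn6mV4hHIL+5h2eHiqqI6nOamRyy8jpKlVfJOJCymoJ96b64mrs1J5qqlll6ms2WhXZGS6UyeIuHVIzYCWa4g/lyac3KmxsHiGiaQWameXN1RERDMlhn2ommIn8EfsWvgzNGaHdNOx1zZ3q3IAc1uFVnl3lXeJi3d5qoMwyI2Z1FVlMQRU8UJFqnd5zcYTOGaJnMuWeHjJdniJmYGXmcb3Z5iqugfwGauZV4d42st2VXiHeIiGeKiXRnidgMZ4g456qrqLCvBluIlKeHaslUaIZFiHd4ipmJlamYqwiLtCj2ZpfJBWxql0izt5VqmVVn+WlYd5qoeJejiYl8BH+RXNaIWJIda0qJhMOnaYqKdmSsiWiKmIZIh1bLebUJn0N+l3h5MG66iqmC1Hhoimp2ZImah5poZqhpsQqoyQi+FW9nZWQH7pmaqaLSekeaW2ZllcebuVZYp3mtYMeYCr4GrzQ0QY7GQ5mIg+OTeqk9lVZrebwxNZimWnbiabcFnwauZodCn4OHOJhjskiqiYXLVmkyABZmV6o6drdI6iKfBlzcmHBd7ekbakWjiqaHU5hWlki5rLy5qjlY1UmPQE8HvZr8kzMomi"/>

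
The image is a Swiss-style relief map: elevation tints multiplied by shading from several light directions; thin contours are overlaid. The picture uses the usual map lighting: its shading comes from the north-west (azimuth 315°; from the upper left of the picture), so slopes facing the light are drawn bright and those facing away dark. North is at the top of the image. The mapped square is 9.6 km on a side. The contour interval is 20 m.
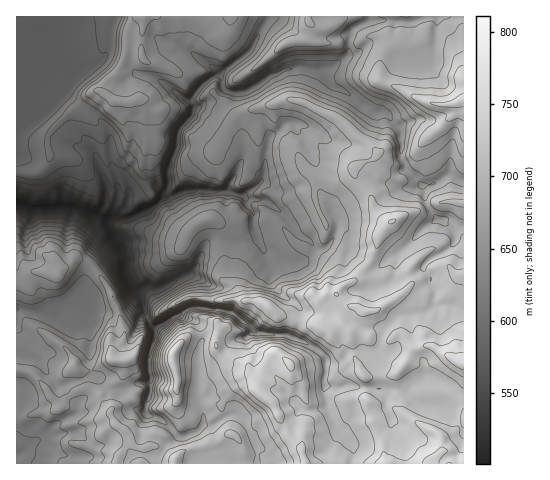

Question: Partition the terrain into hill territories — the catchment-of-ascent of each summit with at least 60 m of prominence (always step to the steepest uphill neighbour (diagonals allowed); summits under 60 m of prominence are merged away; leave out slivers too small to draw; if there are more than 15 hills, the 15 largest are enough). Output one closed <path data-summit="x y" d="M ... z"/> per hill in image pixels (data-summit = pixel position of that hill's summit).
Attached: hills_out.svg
<path data-summit="463 363" d="M369 16l-100 0-17 33-24 19-26 17-6 7-5 7 4 9-2 5-15 19-1 15-9 25 1 11-6 16-10 8-23 11-19 0-5 2-8-5 7-11 2-14-9-31-6-8-36-11-17-3-9-7-6-12-8-2 1 348 447-1 0-282-15-7-16 10-12 1-15-17-5-10 1-15-2-14-14-15-15-4-29-20-8-3-11-14-1-5 10-1 16-13 3-22 5-6 12-4z"/><path data-summit="144 17" d="M267 16l-151 0-11 19-8 2-30 0-11 5-4 0-7-7-3-8-13-11-12 0-1 75 2 3-2 0 0 21 8 3 6 12 9 7 17 3 36 11 6 8 9 31-2 14-7 11 8 5 5-2 19 0 23-11 10-8 6-16-1-11 9-25 1-15 15-19 2-5-4-9 11-14 26-17 24-19z"/><path data-summit="463 99" d="M463 16l-93 0-2 6-12 4-5 6-3 22-16 13-10 2 12 18 8 3 29 20 15 4 14 15 2 14-1 15 5 10 15 17 12-1 16-10 12 6 3 0z"/>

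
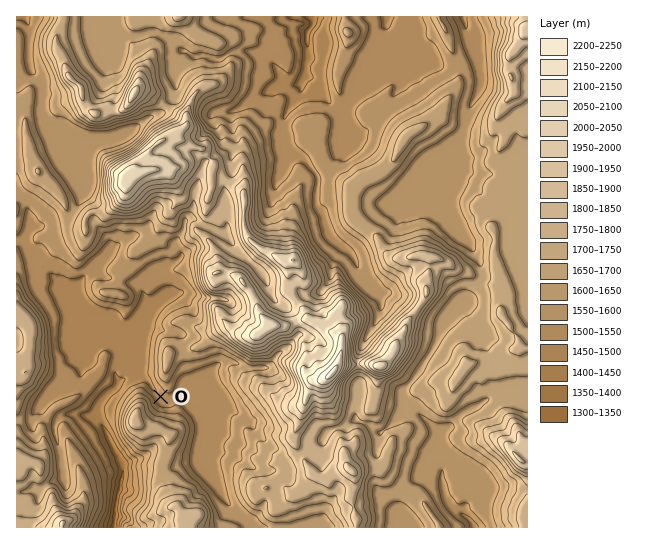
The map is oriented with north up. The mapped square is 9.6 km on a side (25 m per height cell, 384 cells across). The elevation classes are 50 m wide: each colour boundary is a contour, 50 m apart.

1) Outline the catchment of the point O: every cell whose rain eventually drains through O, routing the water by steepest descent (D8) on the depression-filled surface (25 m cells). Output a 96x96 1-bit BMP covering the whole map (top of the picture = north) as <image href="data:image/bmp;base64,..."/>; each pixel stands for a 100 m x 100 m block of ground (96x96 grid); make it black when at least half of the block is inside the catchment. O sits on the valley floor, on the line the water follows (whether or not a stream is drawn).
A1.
<image width="96" height="96" href="data:image/bmp;base64,Qk2+BAAAAAAAAD4AAAAoAAAAYAAAAGAAAAABAAEAAAAAAIAEAAATCwAAEwsAAAIAAAAAAAAA////AAAAAAAAAAAA/////wAAAAAAAAAA/////wAAAAAAAAAA/////wAAAAAAAAAB/////gAAAAAAAAAH/////gAAAAAAAAAH/////gAAAAAAAAAP/////gAAAAAAAAAf/////gAAAAAAAAAf/////wAAAAAAAAAf////HwAAAAAAAAAf///+HgAAAAAAAAAf///+AAAAAAAAAAAP///8AAAAAAAAAAAP///8AAAAAAAAAAAP///4AAAAAAAAAAAP///4AAAAAAAAAAAH///wAAAAAAAAAAAH///wAAAAAAAAAAAf///4AAAAAAAAAAH////4AAAAAAAAAAP////4AAAAAAAAAAH////8AAAAAAAAAAH////8AAAAAAAAAAA////8AAAAAAAAAAAf///8AAAAAAAAAAAP///+AAAAAAAAAAAP///+AAAAAAAAAAAP////gAAAAAAAAAAP////4AAAAAAAAAAP////8AAAAAAAAAAP////8AAAAAAAAAAP////+AAAAAAAAAAH////+AAAAAAAAAAA////+AAAAAAAAAAAH///+AAAAAAAAAAAD///+AAAAAAAAAAAB8P/8AAAAAAAAAAAAwH/wAAAAAAAAAAAAAAPgAAAAAAAAAAAAAAAAAAAAAAAAAAAAAAAAAAAAAAAAAAAAAAAAAAAAAAAAAAAAAAAAAAAAAAAAAAAAAAAAAAAAAAAAAAAAAAAAAAAAAAAAAAAAAAAAAAAAAAAAAAAAAAAAAAAAAAAAAAAAAAAAAAAAAAAAAAAAAAAAAAAAAAAAAAAAAAAAAAAAAAAAAAAAAAAAAAAAAAAAAAAAAAAAAAAAAAAAAAAAAAAAAAAAAAAAAAAAAAAAAAAAAAAAAAAAAAAAAAAAAAAAAAAAAAAAAAAAAAAAAAAAAAAAAAAAAAAAAAAAAAAAAAAAAAAAAAAAAAAAAAAAAAAAAAAAAAAAAAAAAAAAAAAAAAAAAAAAAAAAAAAAAAAAAAAAAAAAAAAAAAAAAAAAAAAAAAAAAAAAAAAAAAAAAAAAAAAAAAAAAAAAAAAAAAAAAAAAAAAAAAAAAAAAAAAAAAAAAAAAAAAAAAAAAAAAAAAAAAAAAAAAAAAAAAAAAAAAAAAAAAAAAAAAAAAAAAAAAAAAAAAAAAAAAAAAAAAAAAAAAAAAAAAAAAAAAAAAAAAAAAAAAAAAAAAAAAAAAAAAAAAAAAAAAAAAAAAAAAAAAAAAAAAAAAAAAAAAAAAAAAAAAAAAAAAAAAAAAAAAAAAAAAAAAAAAAAAAAAAAAAAAAAAAAAAAAAAAAAAAAAAAAAAAAAAAAAAAAAAAAAAAAAAAAAAAAAAAAAAAAAAAAAAAAAAAAAAAAAAAAAAAAAAAAAAAAAAAAAAAAAAAAAAAAAAAAAAAAAAAAAAAAAAAAAAAAAAAAAAAAAAAAAAAAAAAAAAAAAAAAAAAAAAAAAAAAAAAAAAAAAAAAAAAAAAAAAAAAAAAAAAAAAAAAAAAAAAAAAAAAAAAAAAAAAAAAAAAAAAAAAAAAAAAAAAAAAAAAA="/>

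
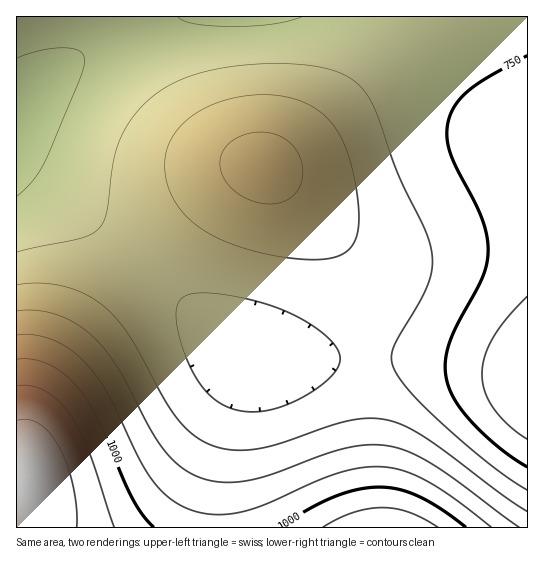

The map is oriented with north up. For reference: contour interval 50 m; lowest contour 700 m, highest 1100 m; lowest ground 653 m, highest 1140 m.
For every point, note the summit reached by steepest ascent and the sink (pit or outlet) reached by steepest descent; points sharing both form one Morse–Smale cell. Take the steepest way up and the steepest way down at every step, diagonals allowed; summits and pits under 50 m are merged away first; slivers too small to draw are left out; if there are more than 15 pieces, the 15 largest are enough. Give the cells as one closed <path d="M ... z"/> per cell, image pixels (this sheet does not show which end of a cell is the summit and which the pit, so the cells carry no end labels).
<path d="M385 16l-214 0-34 12-46 21-24 15-29 23-22 22 0 53 83 65 124 112 30 21 37 1 52-4 71 0 66 7 48 11 1-234-25-13-18-13-26-25-50-54z"/><path d="M17 163l-1 364 199 1 2-41 8-49 11-39 16-40-29-20-124-112-44-36z"/><path d="M413 357l-71 0-52 4-37-1-17 39-11 39-8 49-1 40 311 1 1-153-13-4-36-7z"/><path d="M527 16l-142 1 24 19 50 54 26 25 25 17 17 8z"/><path d="M170 16l-153 0-1 91 37-32 29-20 39-20z"/>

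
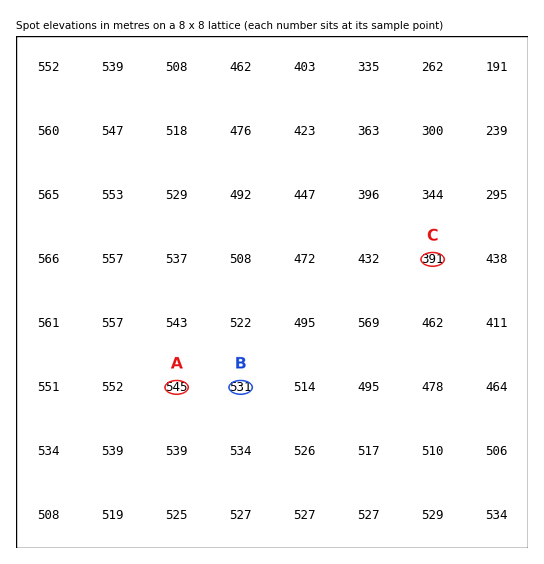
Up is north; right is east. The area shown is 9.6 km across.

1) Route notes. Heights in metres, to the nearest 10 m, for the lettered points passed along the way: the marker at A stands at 540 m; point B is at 530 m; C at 390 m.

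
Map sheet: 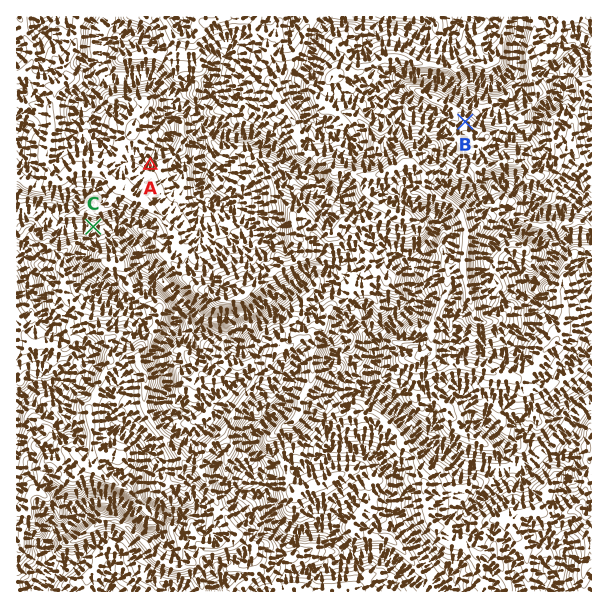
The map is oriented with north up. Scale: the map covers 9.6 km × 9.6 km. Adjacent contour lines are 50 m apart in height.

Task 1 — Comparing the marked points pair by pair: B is higher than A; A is higher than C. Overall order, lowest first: C A B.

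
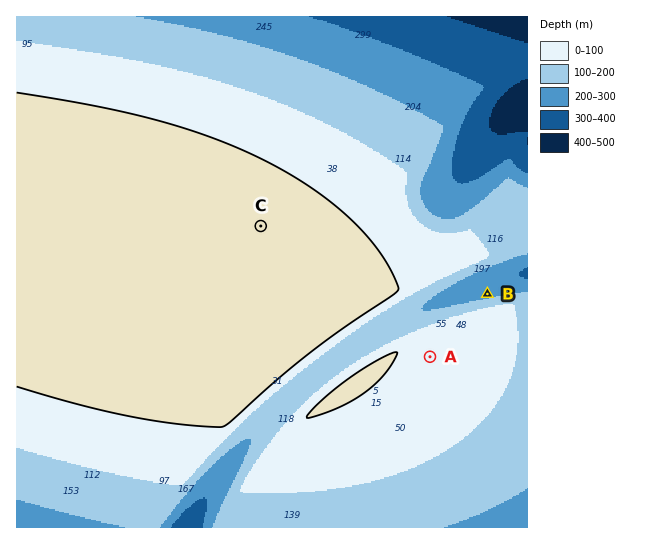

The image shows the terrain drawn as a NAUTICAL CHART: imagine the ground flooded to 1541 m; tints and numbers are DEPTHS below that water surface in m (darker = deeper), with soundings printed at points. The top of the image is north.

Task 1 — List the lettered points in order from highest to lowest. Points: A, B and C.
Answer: C A B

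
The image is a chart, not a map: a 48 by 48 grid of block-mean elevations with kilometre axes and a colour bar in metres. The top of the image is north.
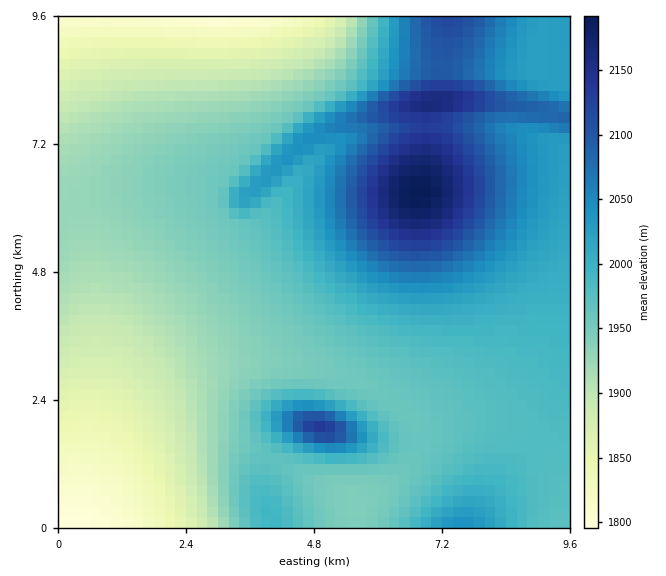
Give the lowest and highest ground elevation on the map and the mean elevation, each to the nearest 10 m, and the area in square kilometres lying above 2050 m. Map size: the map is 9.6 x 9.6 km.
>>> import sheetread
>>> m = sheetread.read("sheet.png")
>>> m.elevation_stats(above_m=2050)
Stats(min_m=1790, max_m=2190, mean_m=1970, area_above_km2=15.5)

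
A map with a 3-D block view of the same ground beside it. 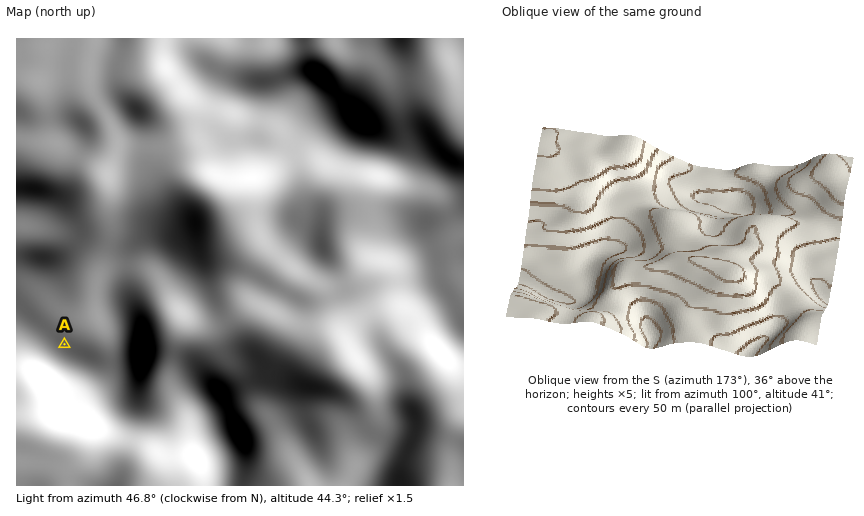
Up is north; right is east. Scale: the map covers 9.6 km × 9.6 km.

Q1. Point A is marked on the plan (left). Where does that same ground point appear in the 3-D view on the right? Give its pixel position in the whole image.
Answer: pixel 551 288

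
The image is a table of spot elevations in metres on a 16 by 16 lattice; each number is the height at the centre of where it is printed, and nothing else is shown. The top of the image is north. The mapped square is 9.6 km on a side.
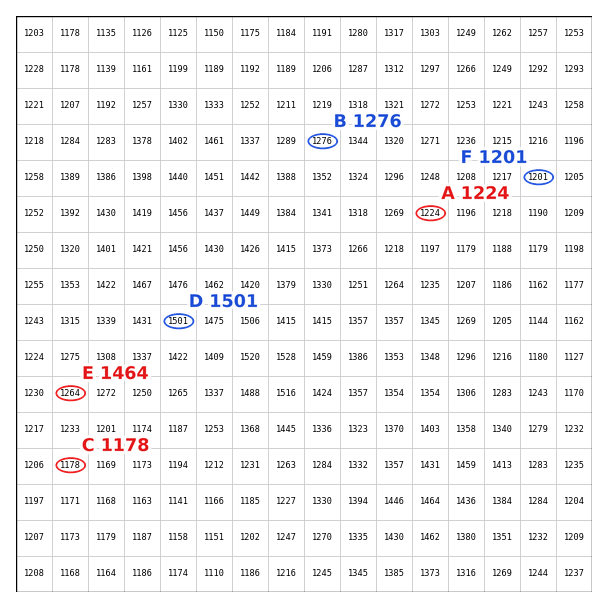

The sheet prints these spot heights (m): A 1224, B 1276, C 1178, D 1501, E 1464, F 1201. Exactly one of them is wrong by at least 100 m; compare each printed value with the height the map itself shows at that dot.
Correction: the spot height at E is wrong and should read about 1264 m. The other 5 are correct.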